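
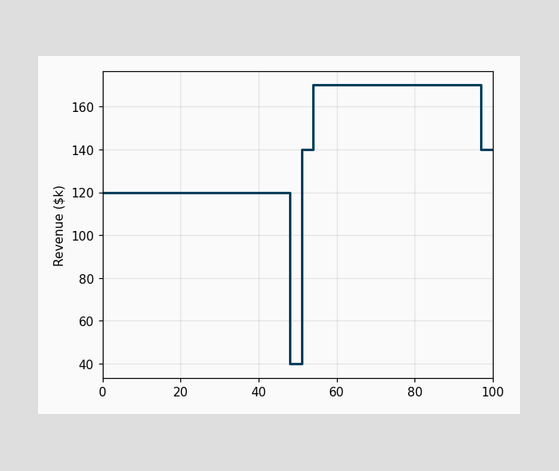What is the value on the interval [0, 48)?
$120k

On [0, 48) the step sits at $120k.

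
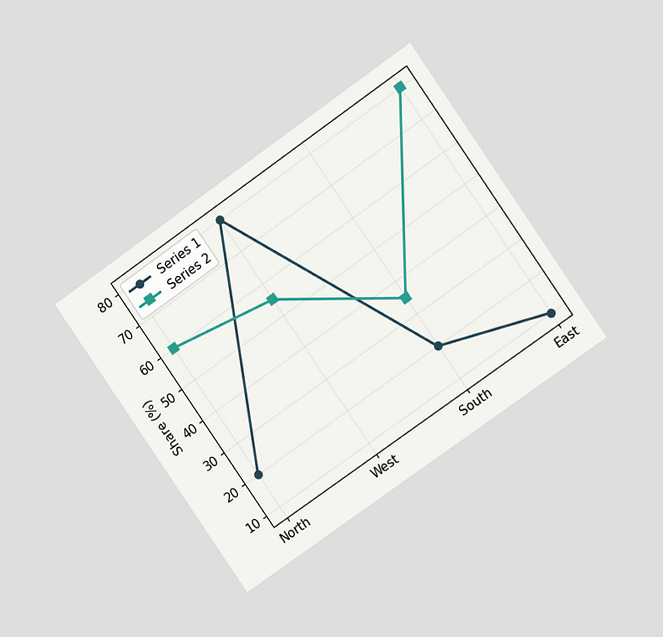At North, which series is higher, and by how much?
Series 2, by 40%

The chart is tilted about 35° counter-clockwise and viewed at a slight angle. At North, Series 2 sits above the other line by 40%.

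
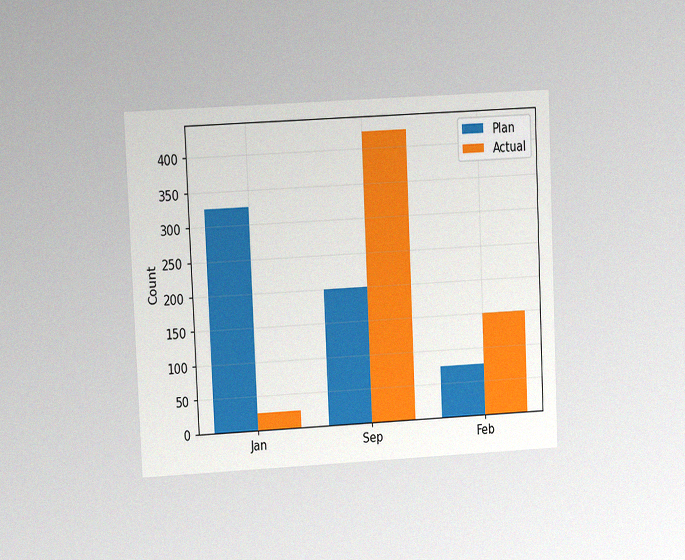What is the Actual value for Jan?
25

The chart is tilted about 3° counter-clockwise and viewed at a slight angle, with some photo noise. The Actual bar at Jan reaches 25 on the y-axis.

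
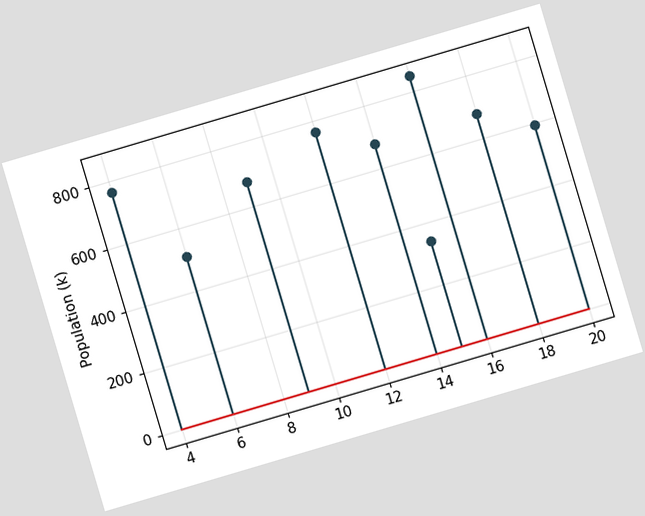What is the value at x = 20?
595k

The chart is tilted about 17° counter-clockwise. The stem at x=20 reaches 595k.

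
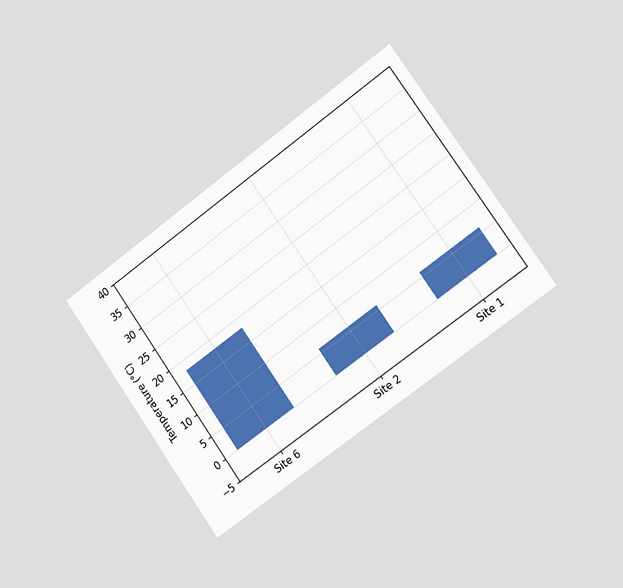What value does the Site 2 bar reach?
The chart is tilted about 35° counter-clockwise and viewed slightly from the right. Reading along the chart's y-axis, the Site 2 bar reaches 6°C.

6°C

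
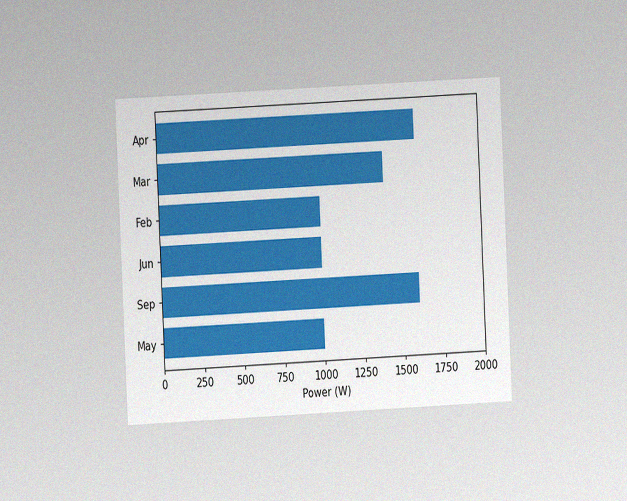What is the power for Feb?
The chart is tilted about 3° counter-clockwise and viewed at a slight angle, with some photo noise. Reading along the chart's x-axis, the Feb bar reaches 1000W.

1000W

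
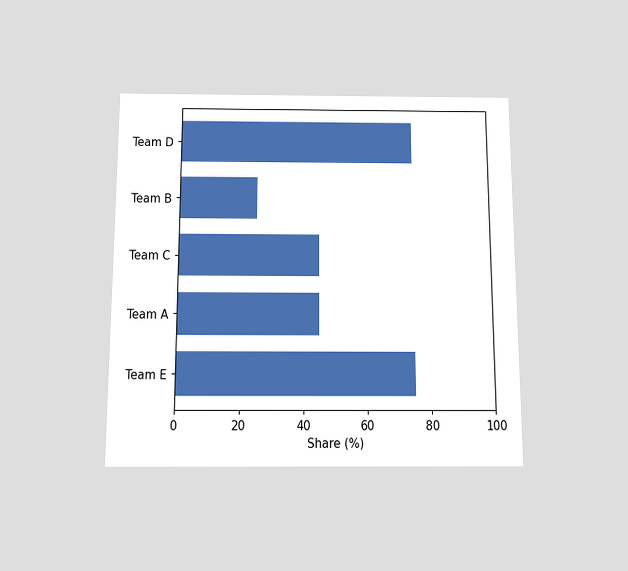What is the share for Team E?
75%

The chart is viewed slightly from below. Reading along the chart's x-axis, the Team E bar reaches 75%.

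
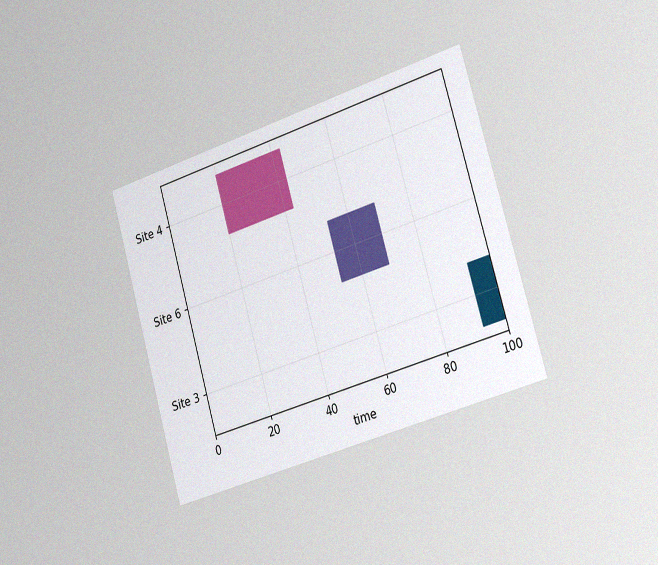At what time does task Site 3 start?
93

The chart is tilted about 16° counter-clockwise and viewed slightly from the right, with some photo noise. The Site 3 bar begins at t=93.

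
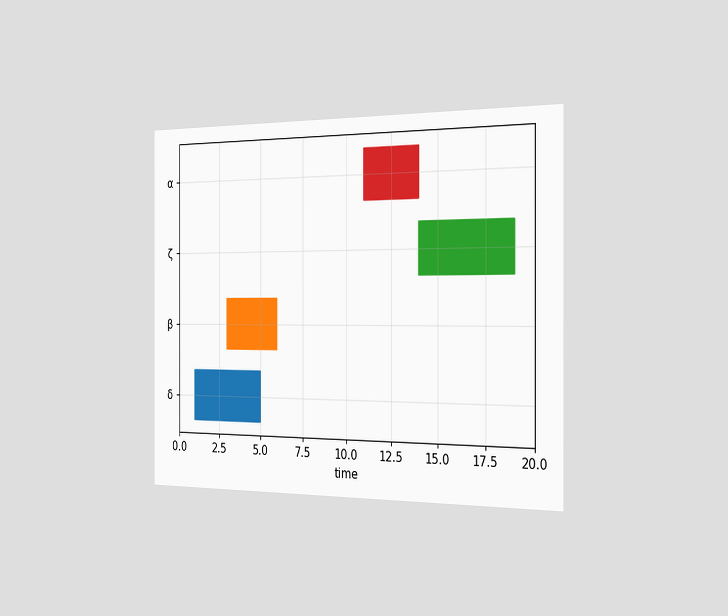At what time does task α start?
11

The chart is viewed slightly from the right. The α bar begins at t=11.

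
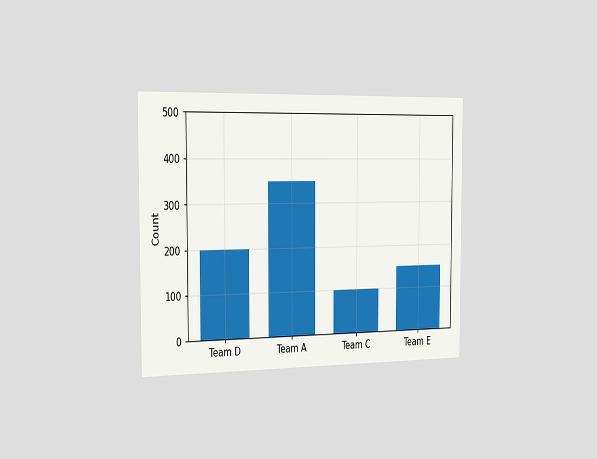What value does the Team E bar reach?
The chart is viewed slightly from the left. Reading along the chart's y-axis, the Team E bar reaches 150.

150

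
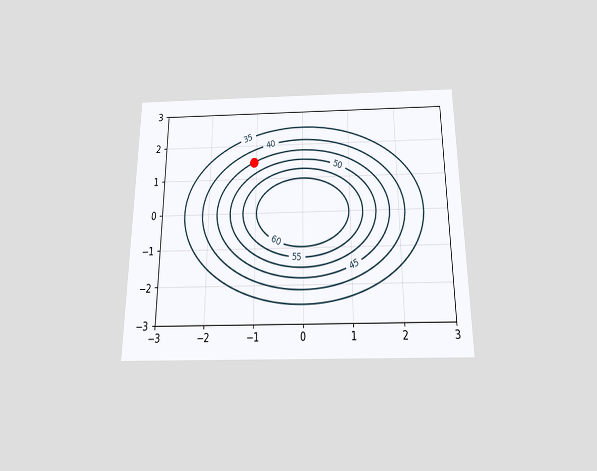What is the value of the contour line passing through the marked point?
The chart is viewed slightly from below. The marked point sits on the contour labelled 45.

45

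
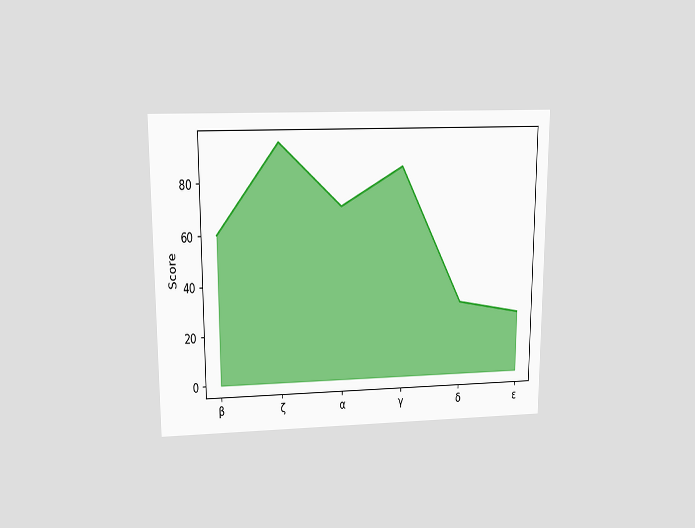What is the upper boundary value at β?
60

The chart is viewed slightly from above. At β the upper boundary is at 60.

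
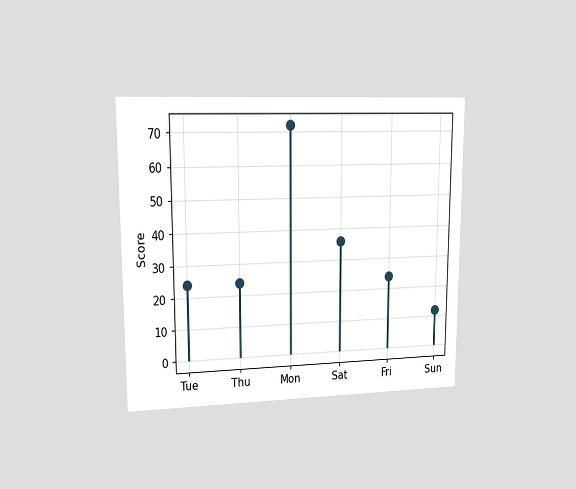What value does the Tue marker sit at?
The chart is viewed at a slight angle. The Tue marker sits at 24.

24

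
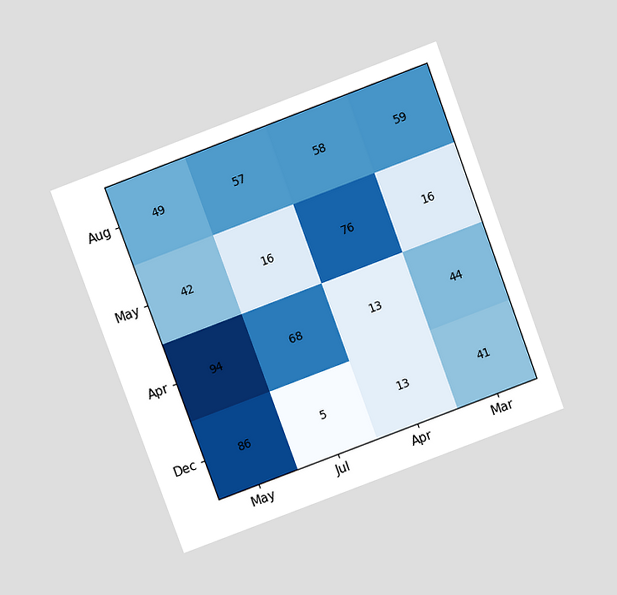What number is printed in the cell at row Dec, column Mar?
The chart is tilted about 20° counter-clockwise and viewed slightly from above. The (Dec, Mar) cell reads 41.

41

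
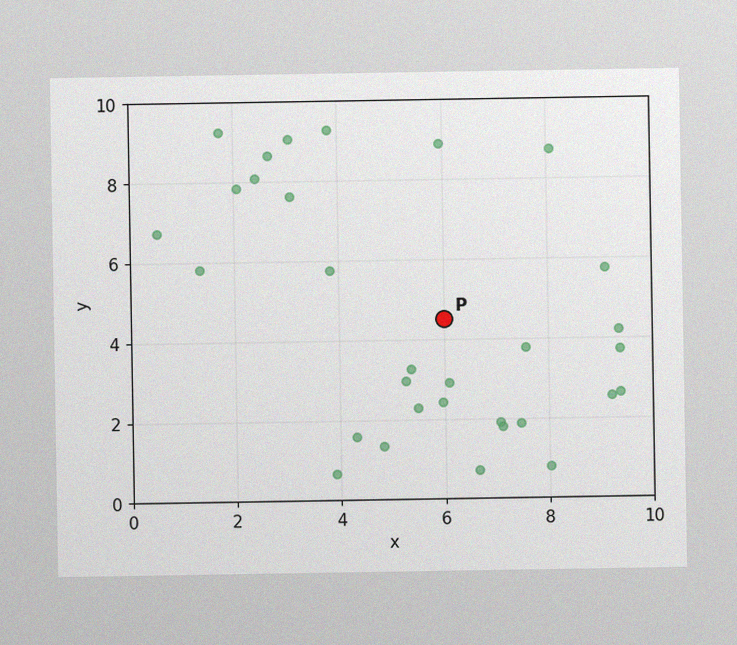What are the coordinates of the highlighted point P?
(6, 4.5)

The image has some photo noise and uneven lighting. Following the gridlines from P to each axis, P sits at (6, 4.5).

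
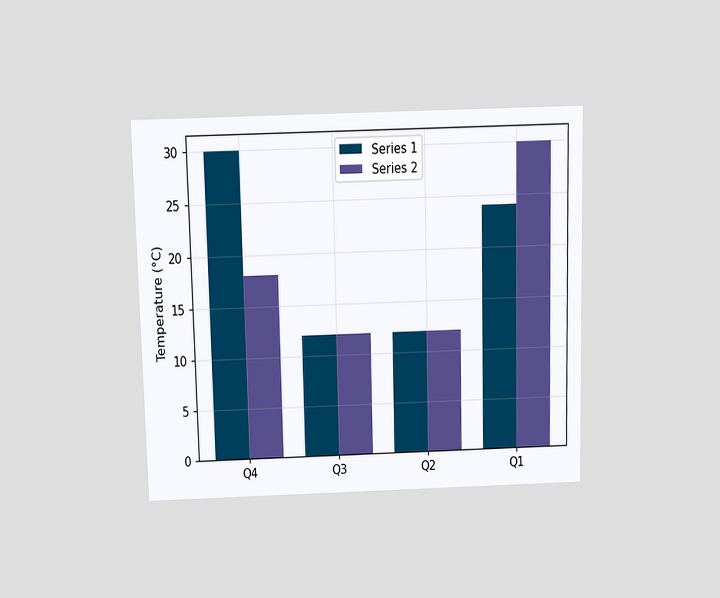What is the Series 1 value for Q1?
The chart is viewed slightly from above. The Series 1 bar at Q1 reaches 24°C on the y-axis.

24°C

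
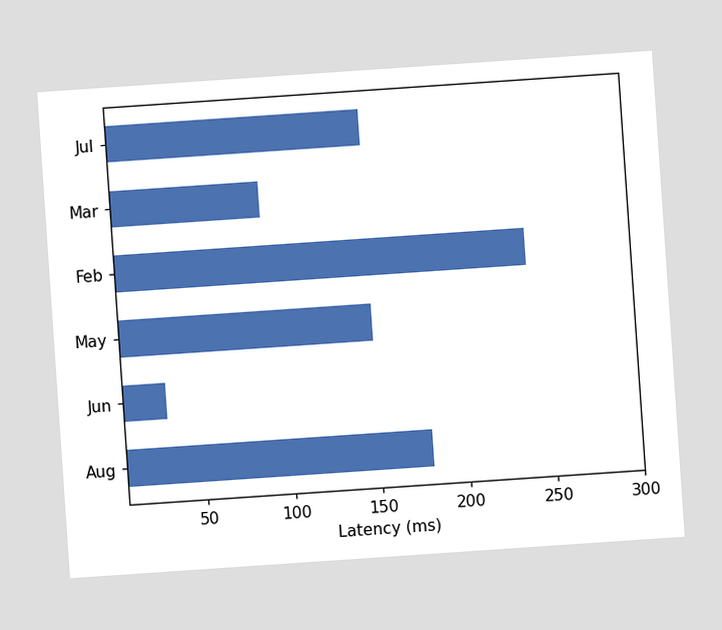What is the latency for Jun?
30ms

The chart is tilted about 4° counter-clockwise. Reading along the chart's x-axis, the Jun bar reaches 30ms.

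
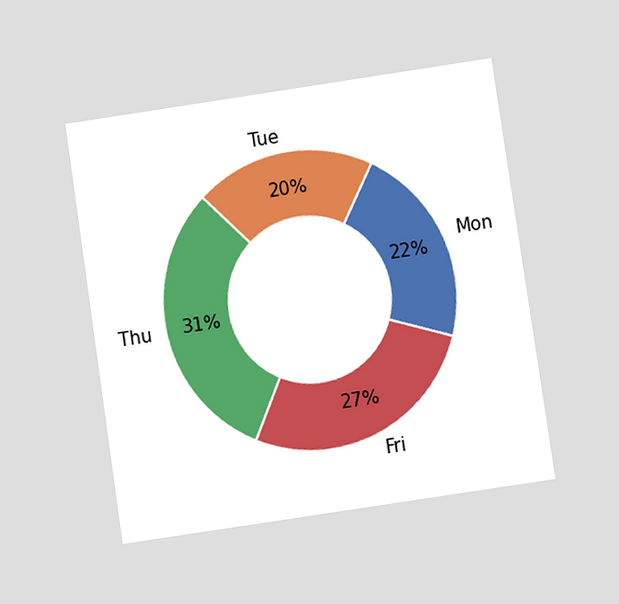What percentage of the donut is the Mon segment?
The chart is tilted about 8° counter-clockwise and viewed at a slight angle. The Mon segment takes up 22% of the ring.

22%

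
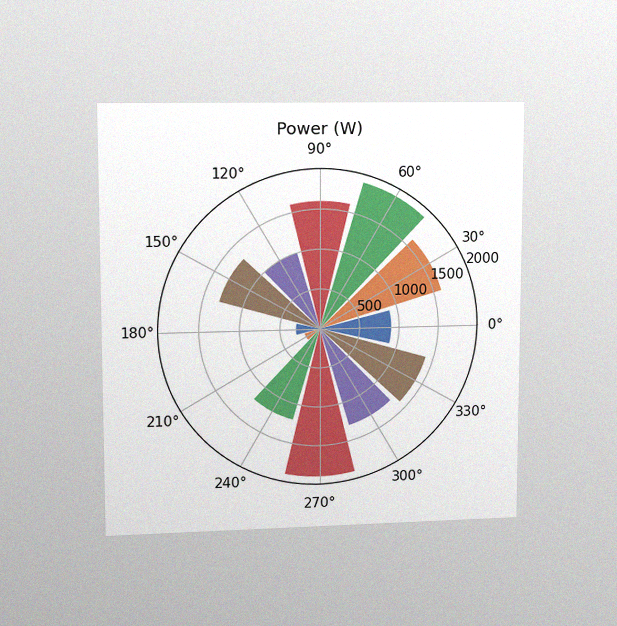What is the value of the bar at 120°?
1000W

The chart is viewed at a slight angle, with some photo noise. The bar at 120° reaches 1000W on the radial axis.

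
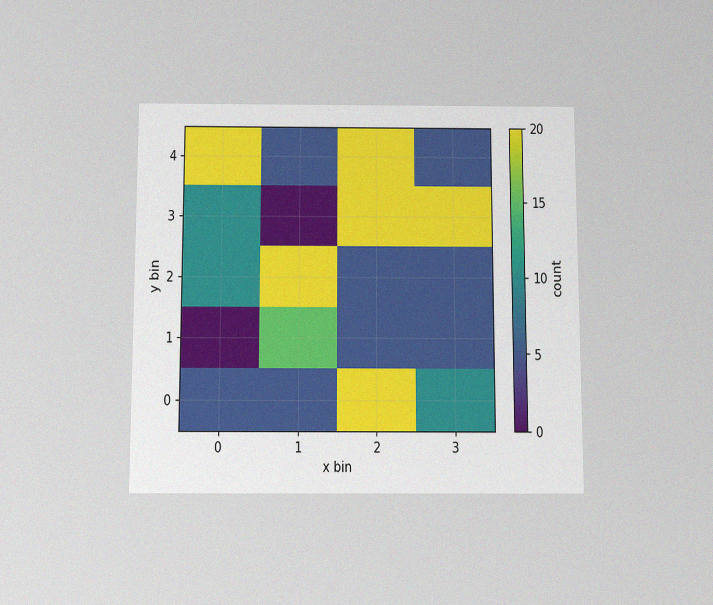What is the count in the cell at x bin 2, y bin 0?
20

The chart is viewed slightly from below, with some photo noise. Matching the cell (2, 0) against the colorbar gives 20.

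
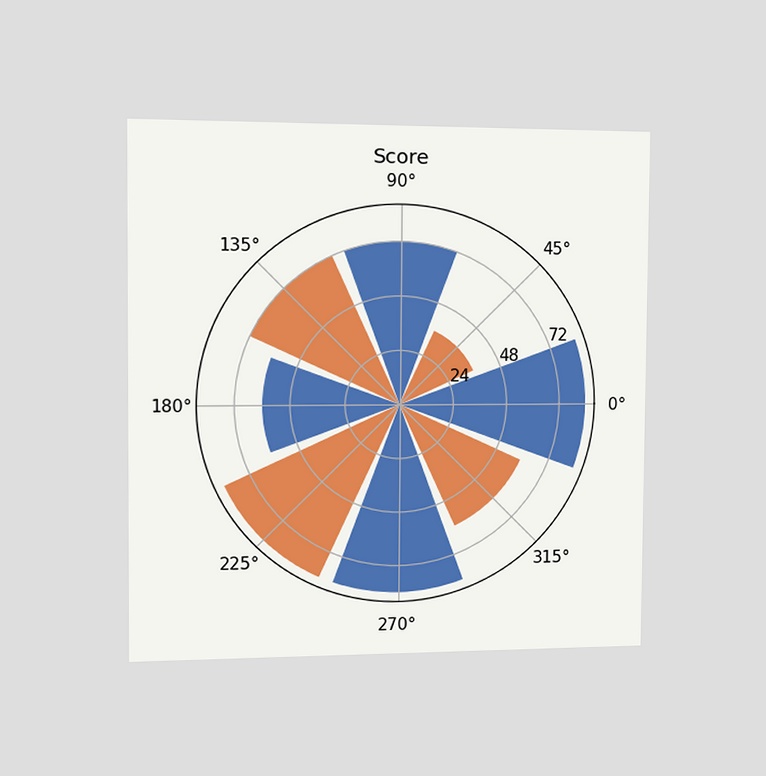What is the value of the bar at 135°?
72

The chart is viewed slightly from the left. The bar at 135° reaches 72 on the radial axis.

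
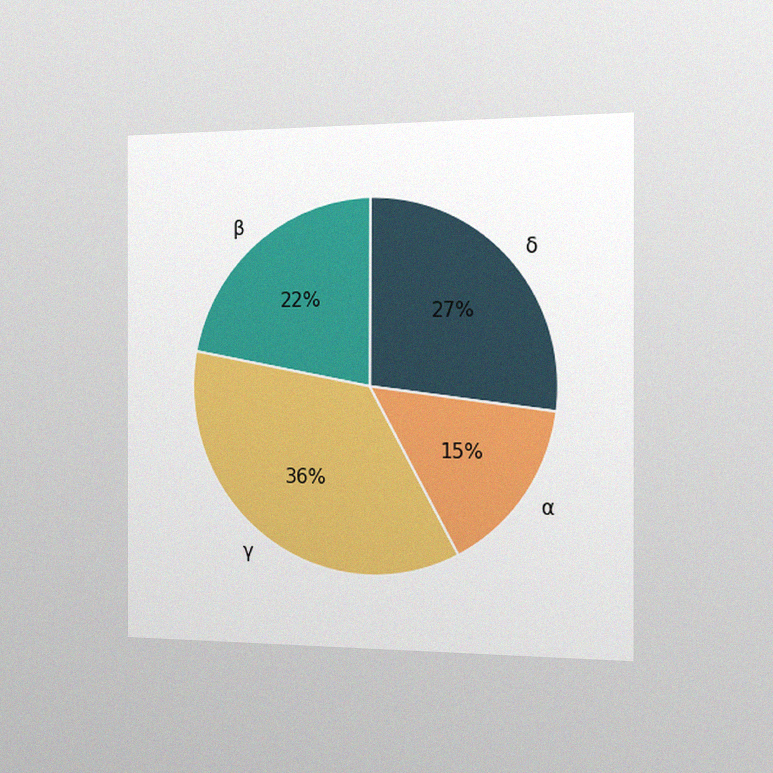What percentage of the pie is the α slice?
15%

The chart is viewed slightly from the right, with some photo noise. The α slice takes up 15% of the pie.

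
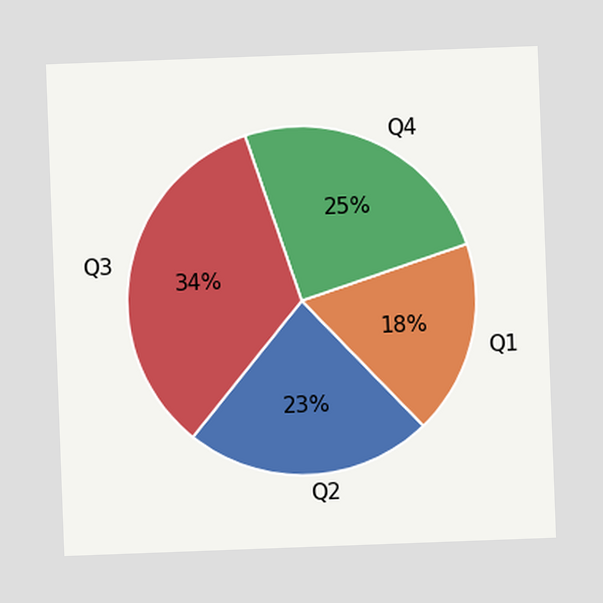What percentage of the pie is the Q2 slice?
23%

The chart is tilted about 2° counter-clockwise. The Q2 slice takes up 23% of the pie.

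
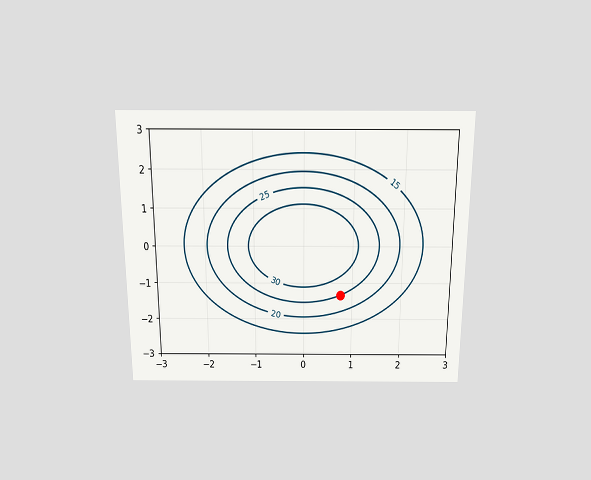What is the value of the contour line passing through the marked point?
25

The chart is viewed slightly from above. The marked point sits on the contour labelled 25.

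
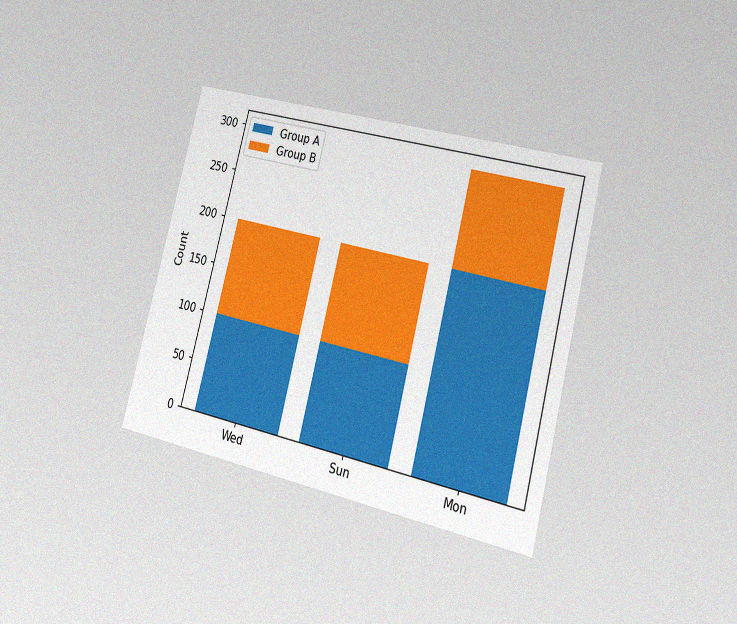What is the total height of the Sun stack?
The chart is tilted about 14° clockwise and viewed slightly from the right, with some photo noise. The Sun stack's top reaches 200 on the y-axis.

200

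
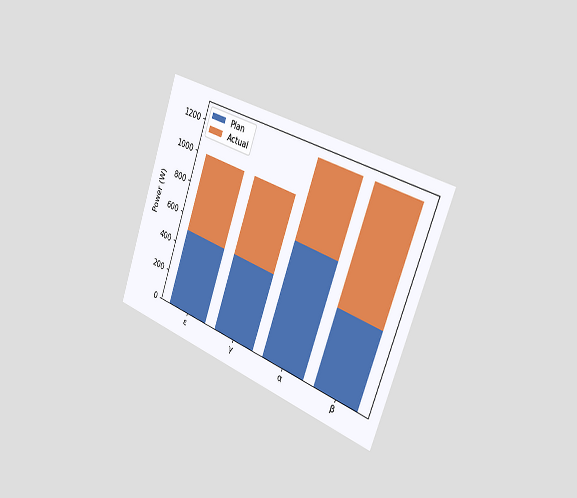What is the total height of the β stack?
The chart is tilted about 20° clockwise and viewed slightly from the right. The β stack's top reaches 1250W on the y-axis.

1250W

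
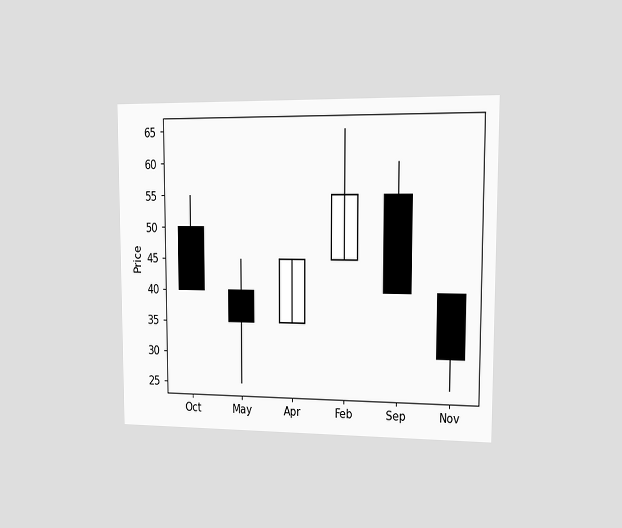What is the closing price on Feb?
55

The chart is viewed slightly from the right. The Feb candle closes at 55.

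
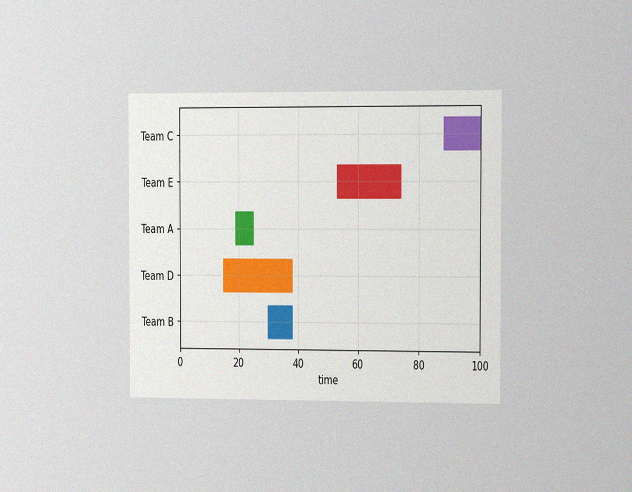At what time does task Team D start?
The chart is viewed slightly from the right, with some photo noise. The Team D bar begins at t=15.

15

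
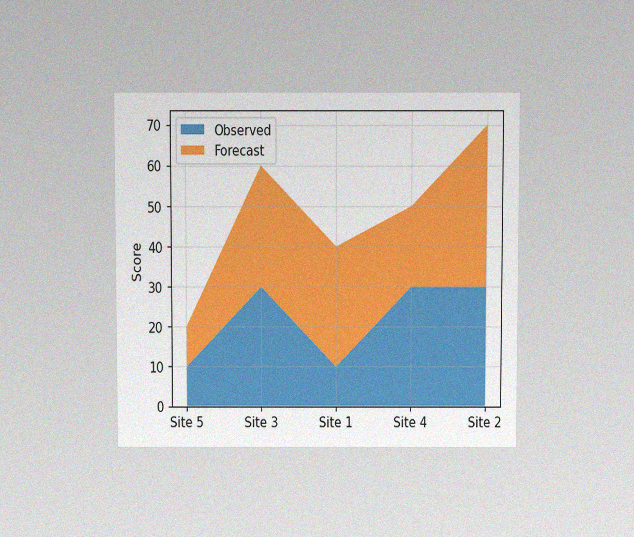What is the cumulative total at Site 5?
20

The chart is viewed slightly from above, with some photo noise. The stacked total at Site 5 reaches 20.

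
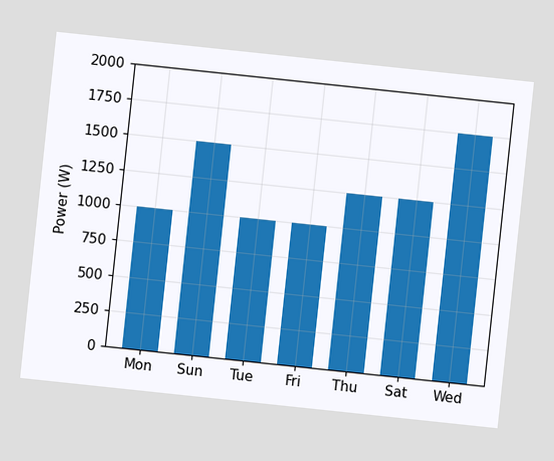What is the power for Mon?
1000W

The chart is tilted about 6° clockwise. Reading along the chart's y-axis, the Mon bar reaches 1000W.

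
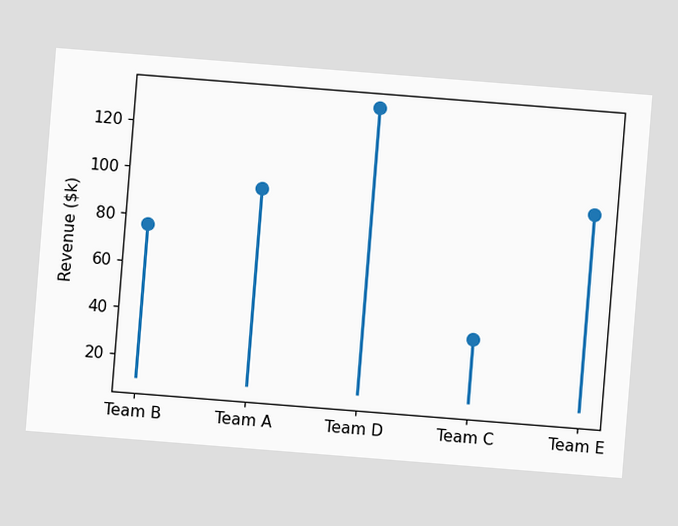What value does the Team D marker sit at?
The chart is tilted about 5° clockwise. The Team D marker sits at $133k.

$133k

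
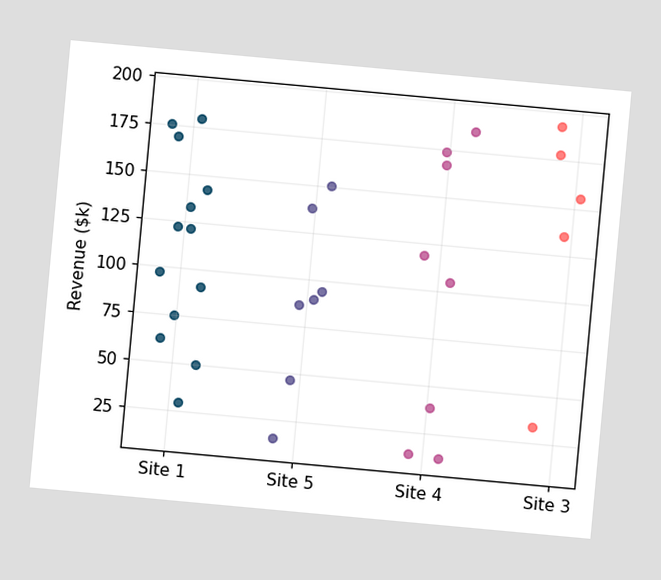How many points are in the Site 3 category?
The chart is tilted about 5° clockwise. Counting the markers in the Site 3 column gives 5.

5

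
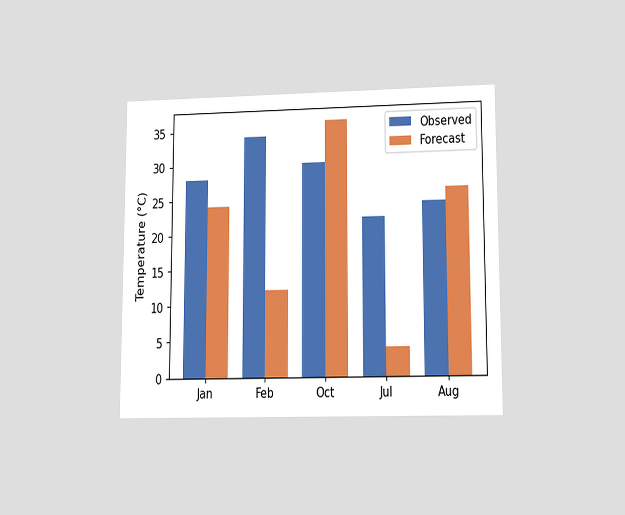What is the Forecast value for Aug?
The chart is viewed at a slight angle. The Forecast bar at Aug reaches 26°C on the y-axis.

26°C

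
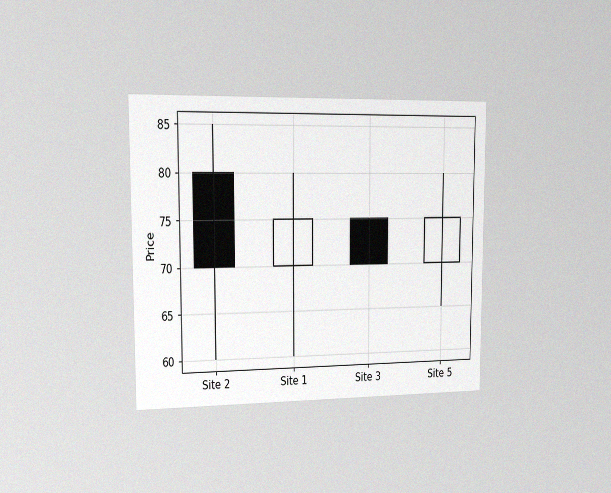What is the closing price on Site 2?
70

The chart is viewed slightly from the left, with some photo noise. The Site 2 candle closes at 70.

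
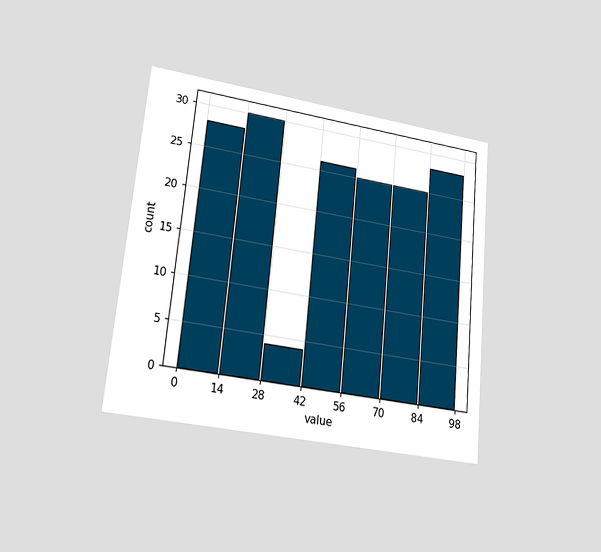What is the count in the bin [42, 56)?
26

The chart is tilted about 5° clockwise and viewed at a slight angle. The [42, 56) bin has height 26.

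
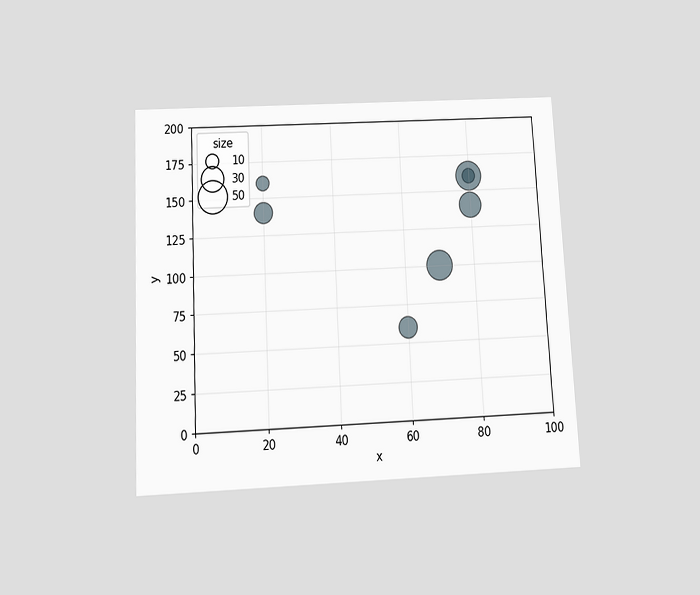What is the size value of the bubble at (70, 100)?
The chart is tilted about 3° counter-clockwise and viewed slightly from below. Matching the bubble at (70, 100) against the size legend gives 40.

40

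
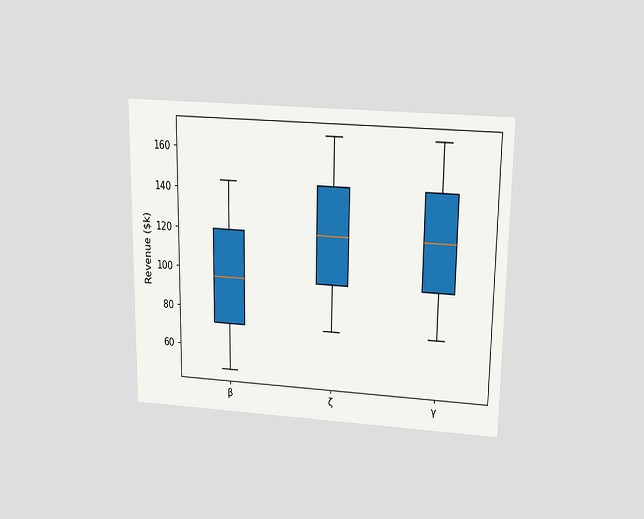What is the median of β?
The chart is viewed slightly from above. The median line in the β box sits at $96k.

$96k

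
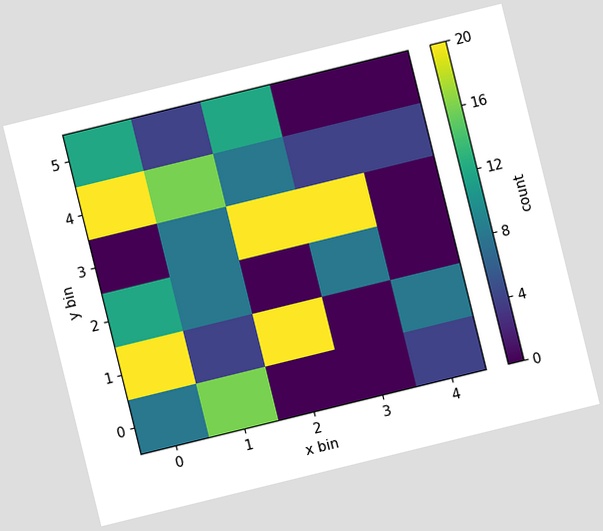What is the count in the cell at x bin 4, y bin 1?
The chart is tilted about 14° counter-clockwise. Matching the cell (4, 1) against the colorbar gives 8.

8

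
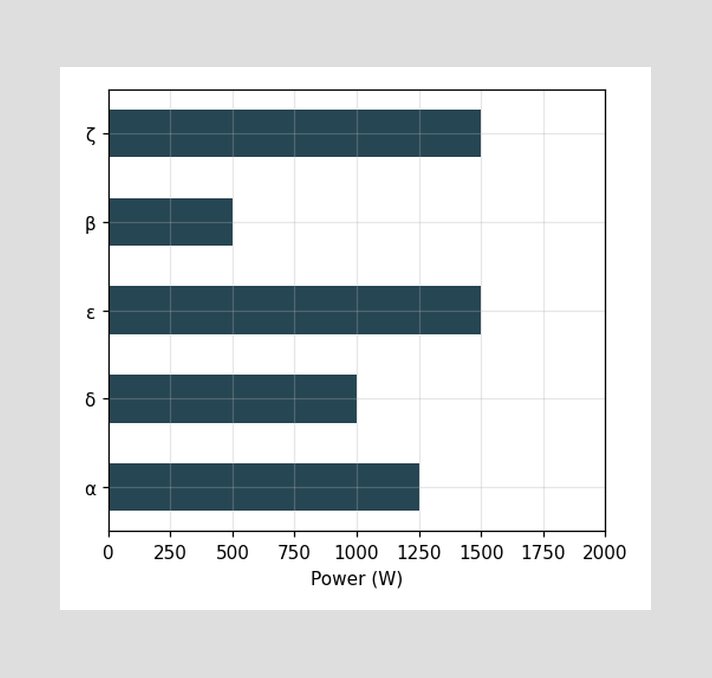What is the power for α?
Reading along the chart's x-axis, the α bar reaches 1250W.

1250W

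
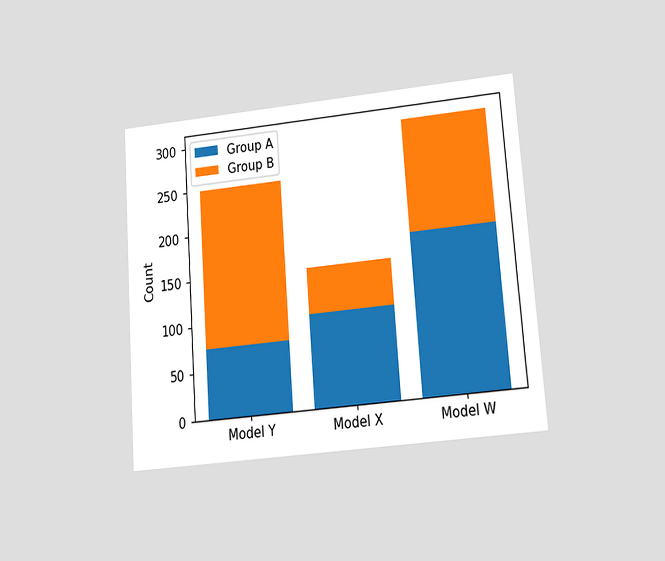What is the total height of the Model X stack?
The chart is tilted about 4° counter-clockwise and viewed at a slight angle. The Model X stack's top reaches 150 on the y-axis.

150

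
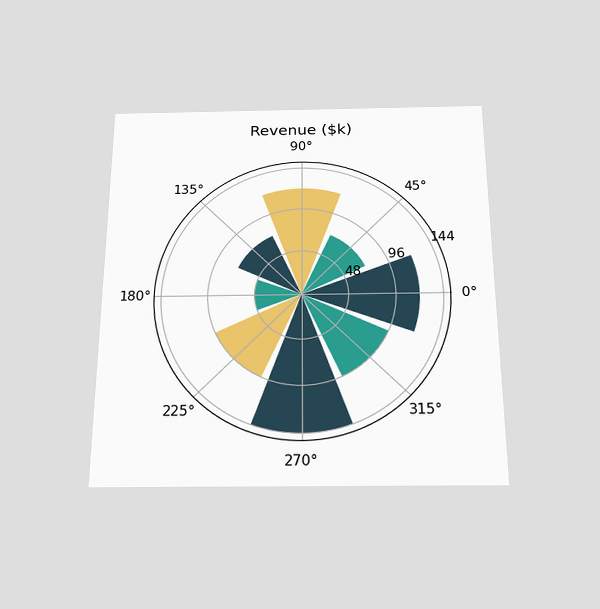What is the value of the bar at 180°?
$48k

The chart is viewed slightly from below. The bar at 180° reaches $48k on the radial axis.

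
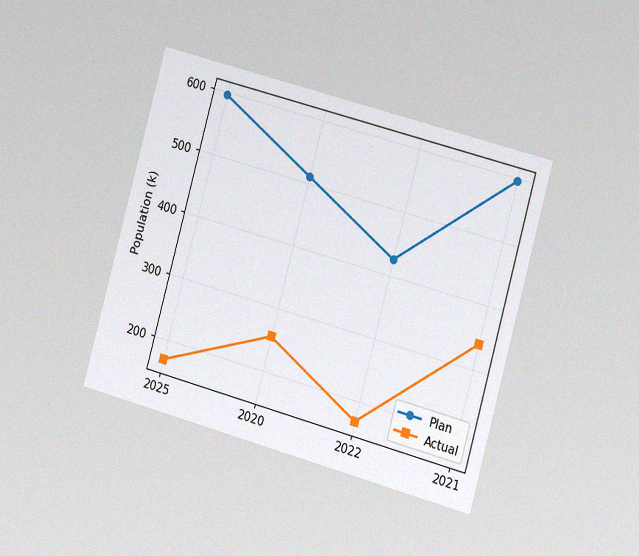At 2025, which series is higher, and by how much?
The chart is tilted about 15° clockwise and viewed slightly from the right, with some photo noise. At 2025, Plan sits above the other line by 425k.

Plan, by 425k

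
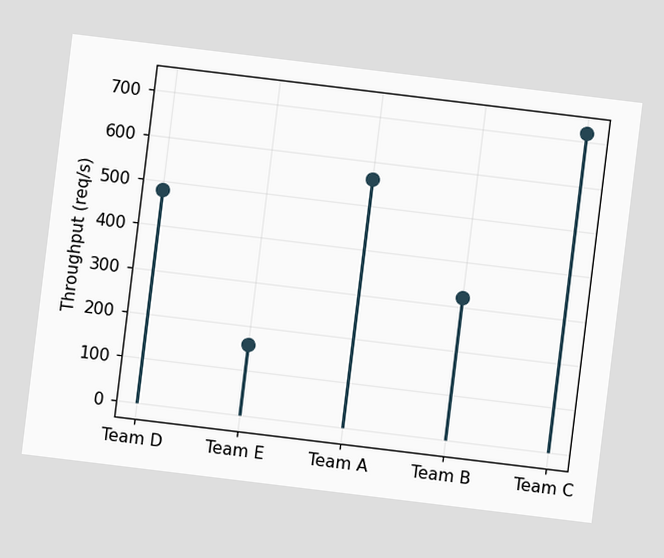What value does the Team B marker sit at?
320req/s

The chart is tilted about 7° clockwise. The Team B marker sits at 320req/s.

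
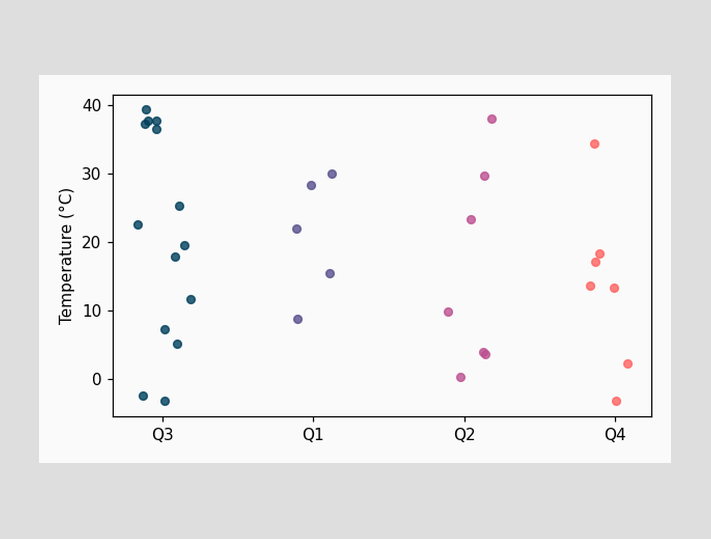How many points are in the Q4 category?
Counting the markers in the Q4 column gives 7.

7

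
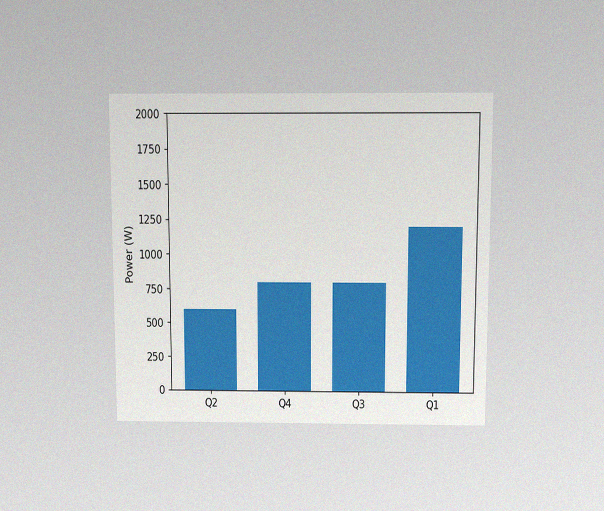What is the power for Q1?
1200W

The chart is viewed slightly from above, with some photo noise. Reading along the chart's y-axis, the Q1 bar reaches 1200W.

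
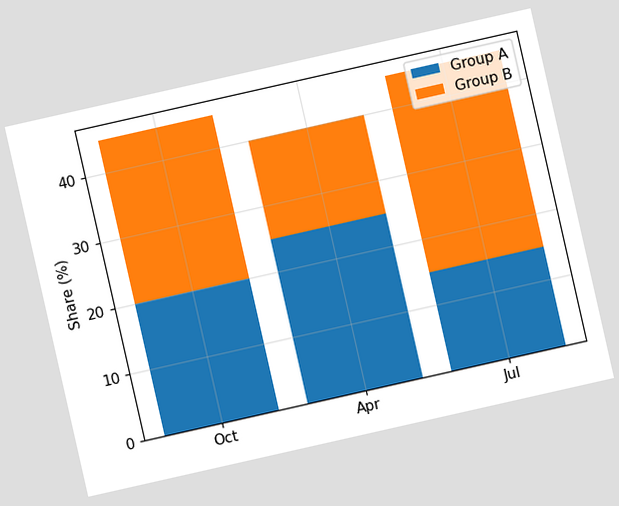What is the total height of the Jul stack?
The chart is tilted about 13° counter-clockwise. The Jul stack's top reaches 45% on the y-axis.

45%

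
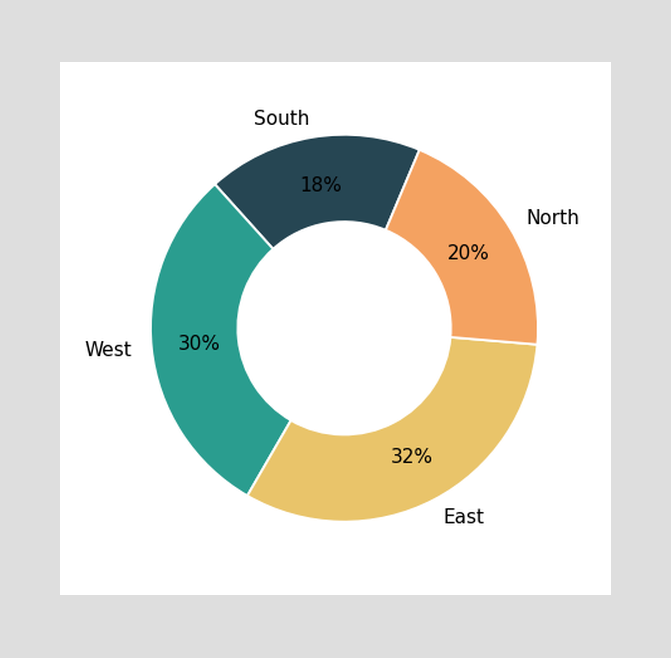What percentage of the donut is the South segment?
The South segment takes up 18% of the ring.

18%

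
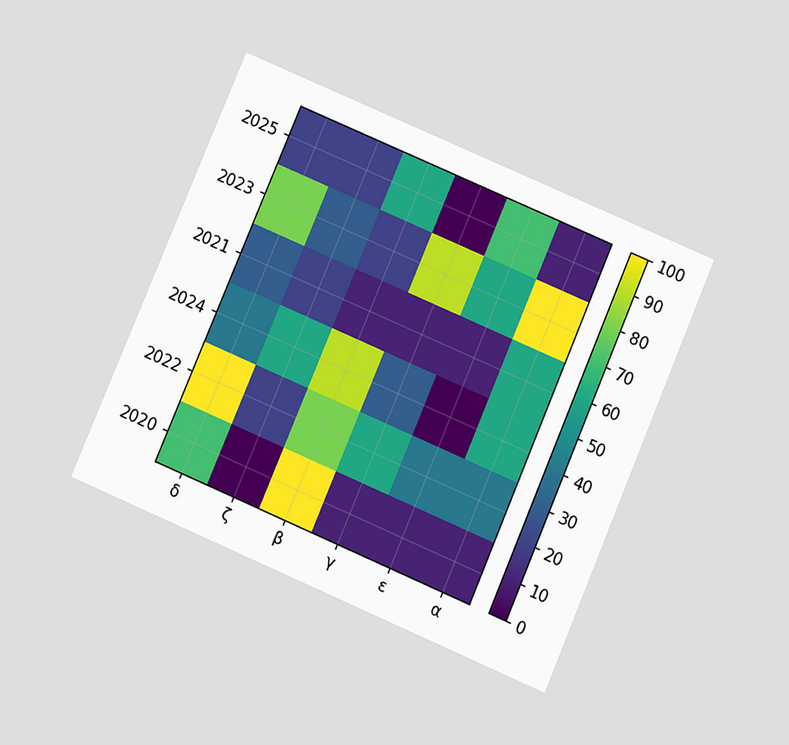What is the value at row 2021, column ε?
The chart is tilted about 23° clockwise and viewed at a slight angle. Matching cell (2021, ε) against the colorbar gives 10.

10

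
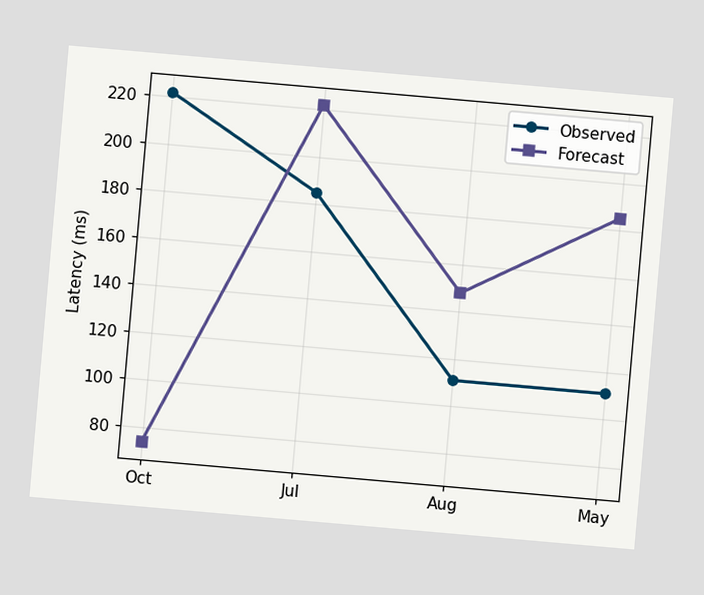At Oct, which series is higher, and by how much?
The chart is tilted about 5° clockwise. At Oct, Observed sits above the other line by 148ms.

Observed, by 148ms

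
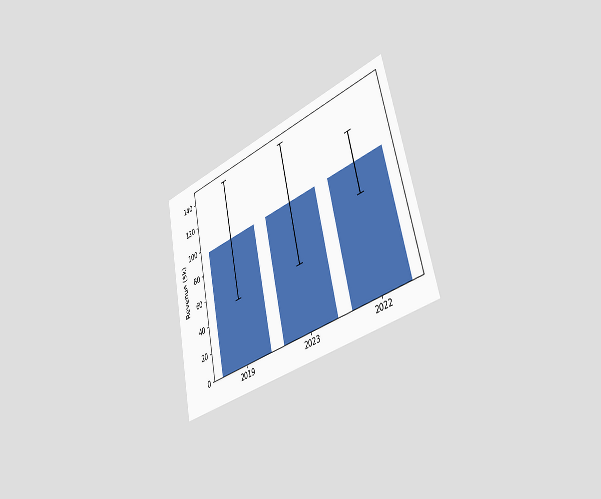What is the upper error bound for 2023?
$144k

The chart is tilted about 13° counter-clockwise and viewed slightly from the right. The 2023 bar's upper whisker reaches $144k.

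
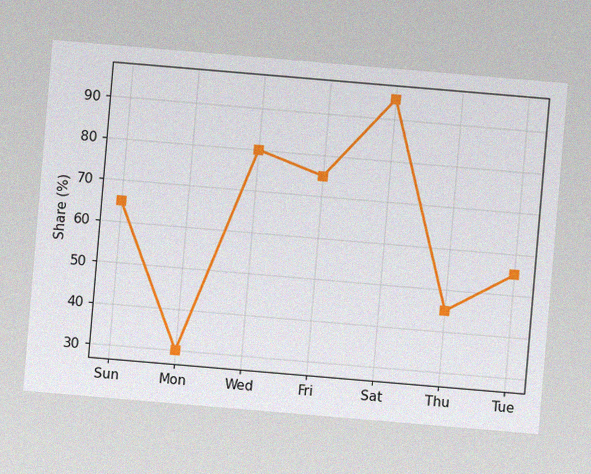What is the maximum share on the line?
95%

The chart is tilted about 5° clockwise, with some photo noise. The highest point is at Sat, and reading across to the y-axis gives 95%.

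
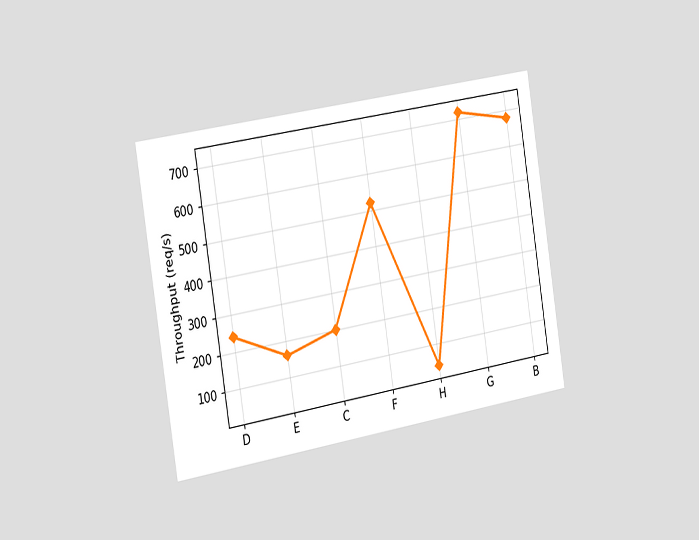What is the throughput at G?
720req/s

The chart is tilted about 9° counter-clockwise and viewed slightly from the left. At G, the line is at 720req/s.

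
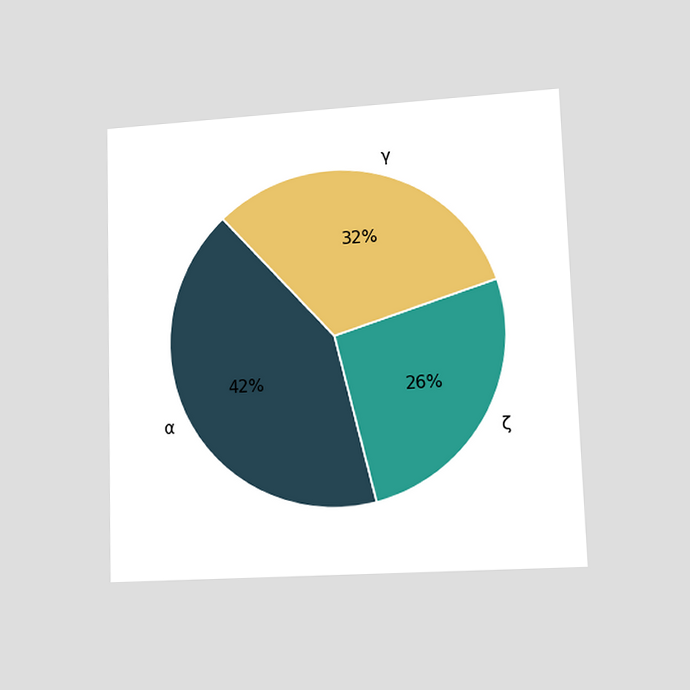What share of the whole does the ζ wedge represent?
The chart is viewed at a slight angle. The ζ slice takes up 26% of the pie.

26%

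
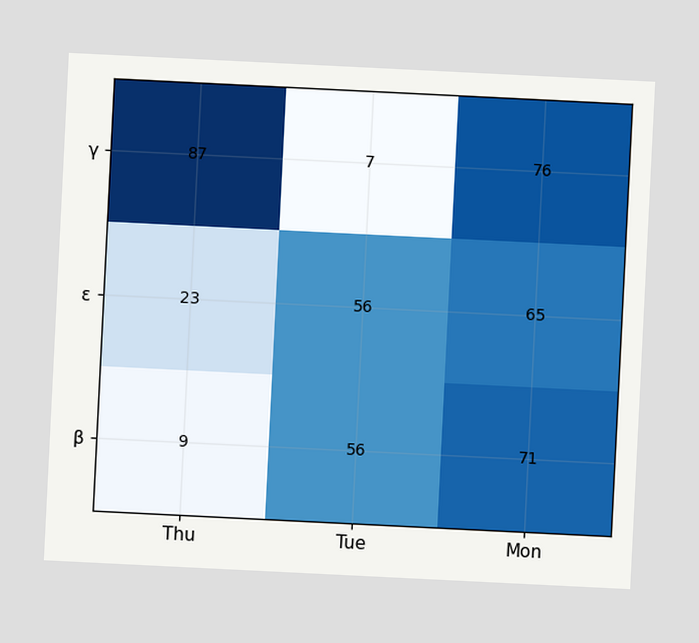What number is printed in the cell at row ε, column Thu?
23

The chart is tilted about 3° clockwise. The (ε, Thu) cell reads 23.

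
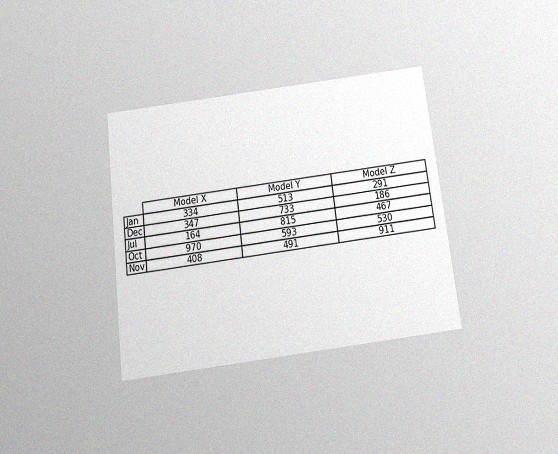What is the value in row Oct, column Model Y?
The chart is tilted about 7° counter-clockwise and viewed slightly from below, with some photo noise. The (Oct, Model Y) cell reads 593.

593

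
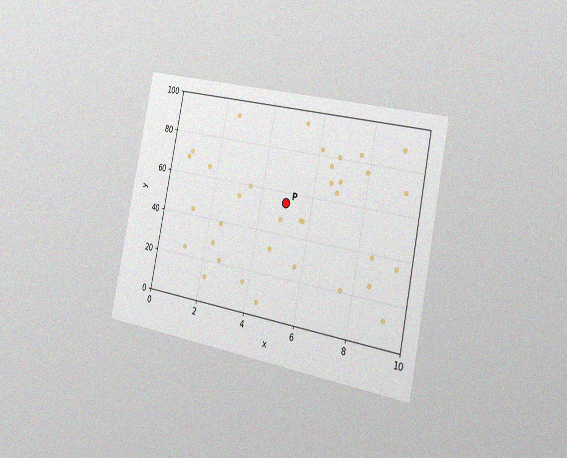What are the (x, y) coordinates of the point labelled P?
The chart is tilted about 11° clockwise and viewed slightly from the right, with some photo noise. Following the gridlines from P to each axis, P sits at (5, 55).

(5, 55)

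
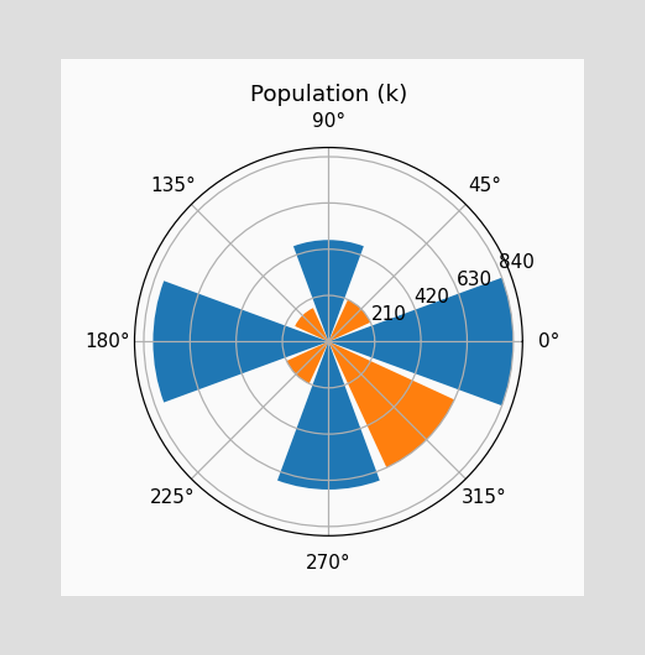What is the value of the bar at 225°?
The bar at 225° reaches 210k on the radial axis.

210k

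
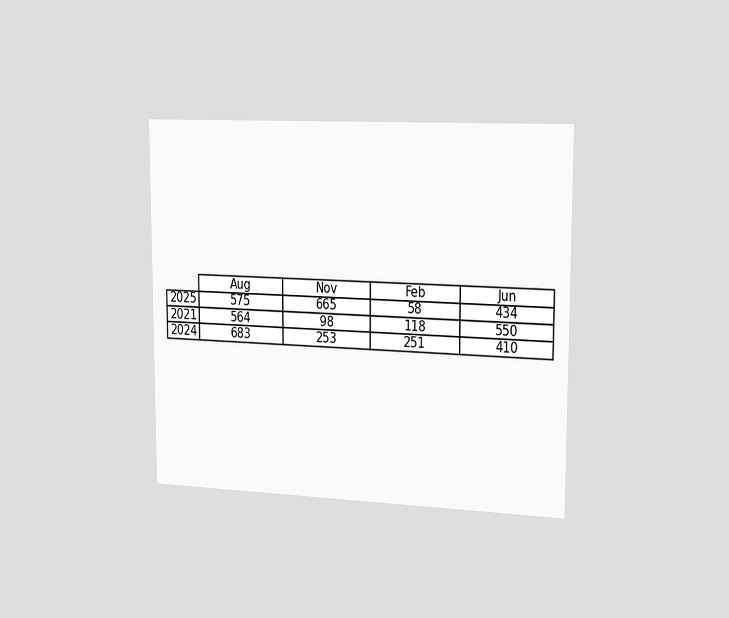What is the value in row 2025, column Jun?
The chart is viewed slightly from the right. The (2025, Jun) cell reads 434.

434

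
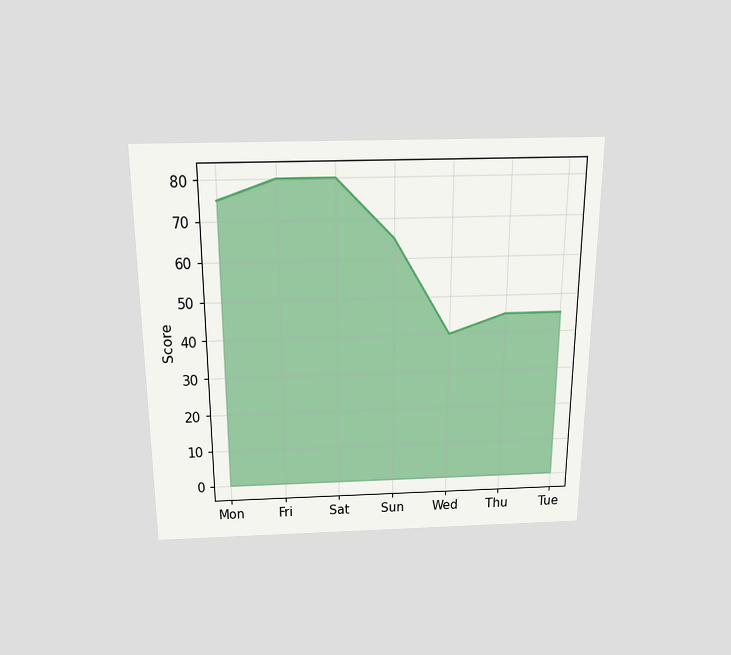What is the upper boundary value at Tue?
The chart is viewed slightly from above. At Tue the upper boundary is at 45.

45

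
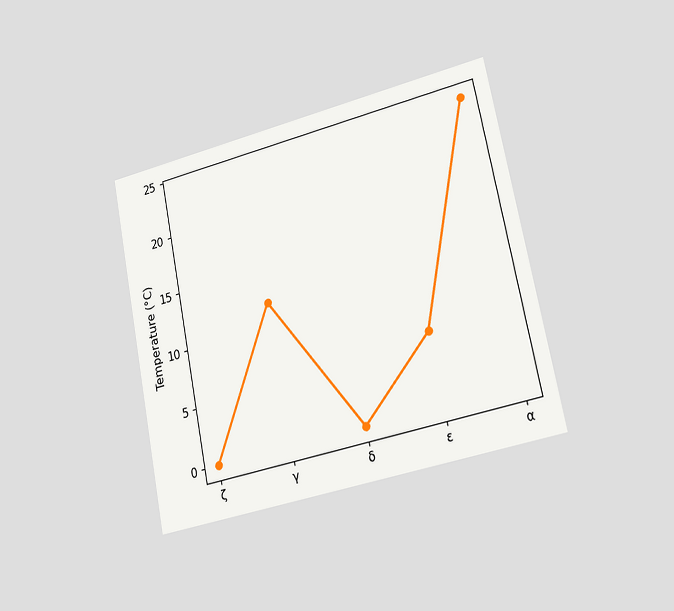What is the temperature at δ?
0°C

The chart is tilted about 11° counter-clockwise and viewed slightly from the right. At δ, the line is at 0°C.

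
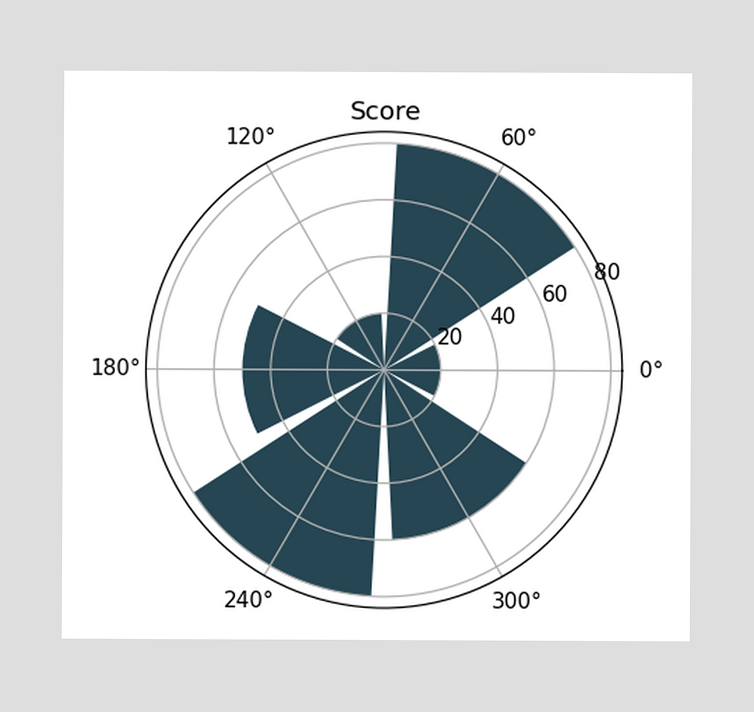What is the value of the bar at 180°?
50

The bar at 180° reaches 50 on the radial axis.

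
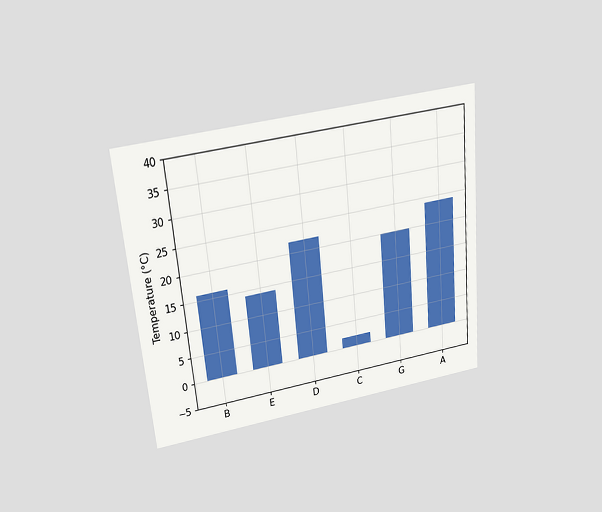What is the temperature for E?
The chart is tilted about 5° counter-clockwise and viewed slightly from above. Reading along the chart's y-axis, the E bar reaches 14°C.

14°C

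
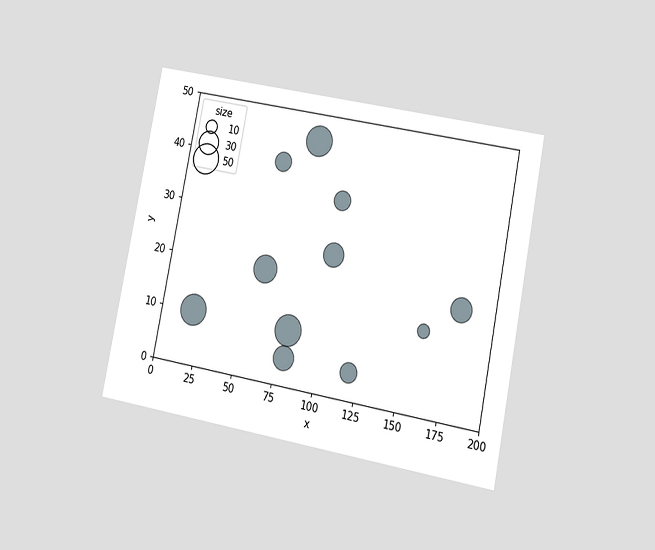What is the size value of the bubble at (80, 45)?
50

The chart is tilted about 11° clockwise and viewed at a slight angle. Matching the bubble at (80, 45) against the size legend gives 50.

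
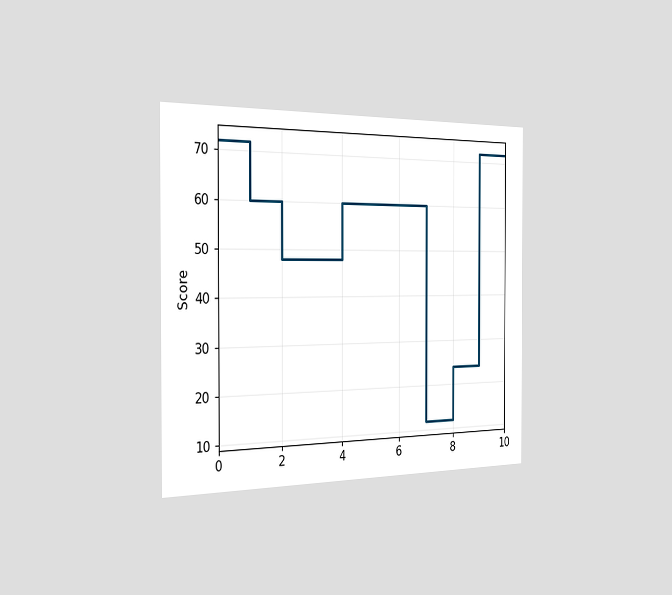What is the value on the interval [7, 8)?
The chart is viewed slightly from the left. On [7, 8) the step sits at 12.

12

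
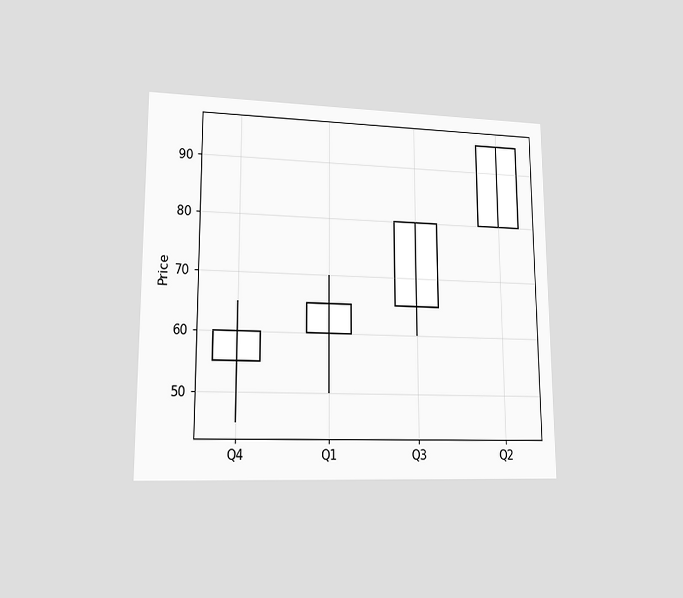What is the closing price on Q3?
80

The chart is viewed at a slight angle. The Q3 candle closes at 80.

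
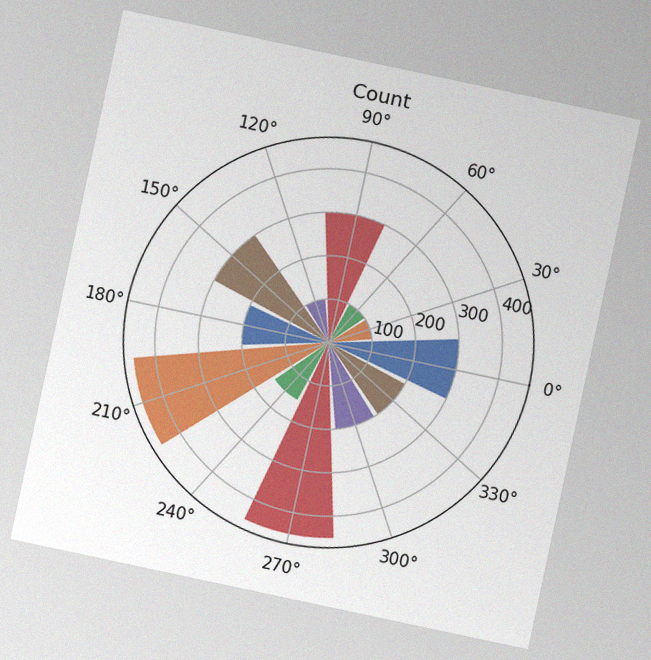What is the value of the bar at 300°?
200

The chart is tilted about 12° clockwise, with some photo noise. The bar at 300° reaches 200 on the radial axis.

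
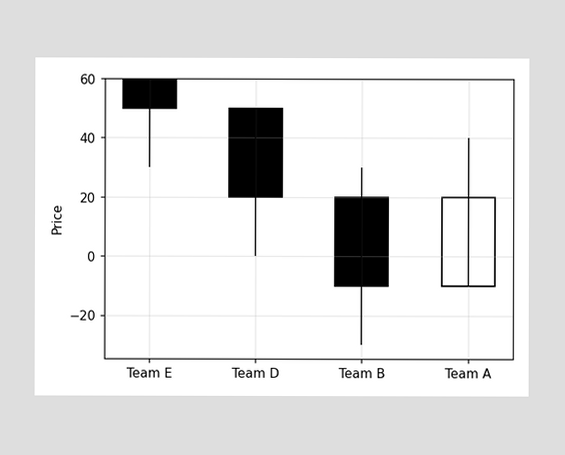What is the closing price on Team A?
The Team A candle closes at 20.

20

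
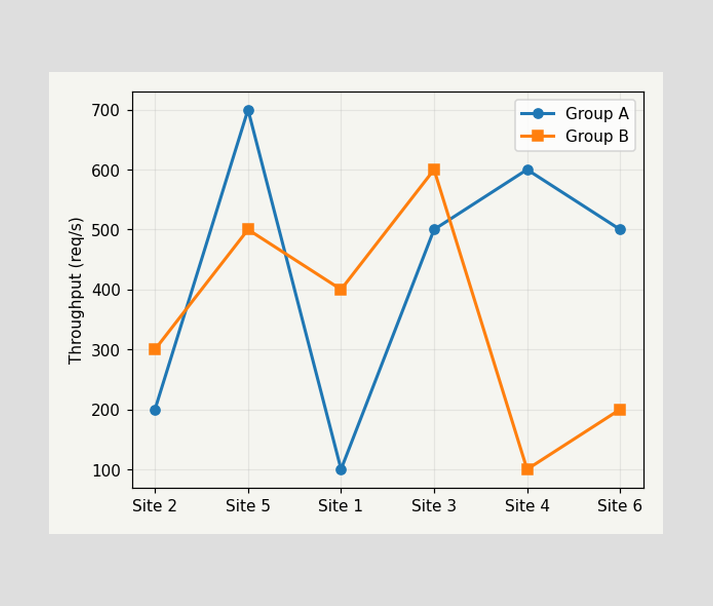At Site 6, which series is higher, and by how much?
At Site 6, Group A sits above the other line by 300req/s.

Group A, by 300req/s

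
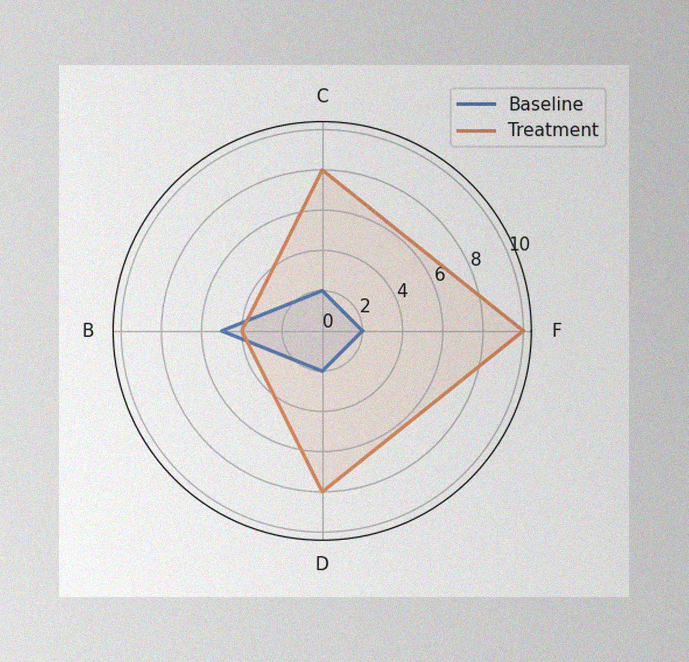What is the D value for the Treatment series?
The image has some photo noise and uneven lighting. On the D axis, Treatment reaches 8.

8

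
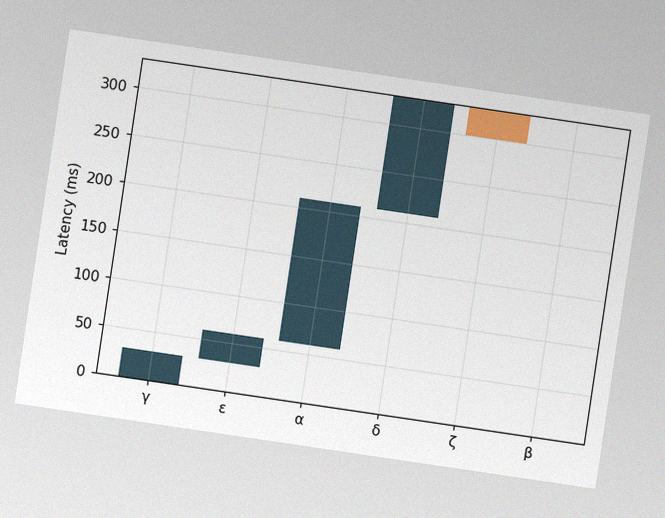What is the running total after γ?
30ms

The chart is tilted about 8° clockwise, with some photo noise. After γ the running total reaches 30ms.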